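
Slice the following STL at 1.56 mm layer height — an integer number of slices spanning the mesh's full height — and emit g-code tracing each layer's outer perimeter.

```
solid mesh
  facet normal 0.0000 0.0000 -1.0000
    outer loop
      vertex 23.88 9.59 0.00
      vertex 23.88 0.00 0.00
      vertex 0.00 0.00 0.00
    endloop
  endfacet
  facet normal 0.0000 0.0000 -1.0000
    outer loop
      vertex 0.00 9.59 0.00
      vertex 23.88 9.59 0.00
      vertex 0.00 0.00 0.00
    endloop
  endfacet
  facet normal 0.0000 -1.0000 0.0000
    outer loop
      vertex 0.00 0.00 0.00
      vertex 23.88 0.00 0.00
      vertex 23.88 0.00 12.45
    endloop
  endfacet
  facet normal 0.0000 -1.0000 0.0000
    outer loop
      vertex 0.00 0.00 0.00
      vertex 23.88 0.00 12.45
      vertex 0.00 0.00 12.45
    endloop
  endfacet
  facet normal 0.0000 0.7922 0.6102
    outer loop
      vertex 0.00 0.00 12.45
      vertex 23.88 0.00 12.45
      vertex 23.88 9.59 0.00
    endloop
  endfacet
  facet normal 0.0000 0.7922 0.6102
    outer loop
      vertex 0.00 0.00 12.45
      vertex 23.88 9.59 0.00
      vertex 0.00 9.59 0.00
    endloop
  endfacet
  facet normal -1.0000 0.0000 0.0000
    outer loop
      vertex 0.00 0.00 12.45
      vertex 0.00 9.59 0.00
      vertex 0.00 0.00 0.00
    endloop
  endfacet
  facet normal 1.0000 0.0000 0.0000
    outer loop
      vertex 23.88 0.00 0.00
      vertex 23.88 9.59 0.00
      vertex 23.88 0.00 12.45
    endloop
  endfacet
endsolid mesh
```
; perimeter-only toolpath
G21 ; units = mm
G90 ; absolute positioning
G28 ; home
; layer 1
G0 Z1.56
G0 X0.00 Y0.00
G1 X23.88 Y0.00
G1 X23.88 Y8.39
G1 X0.00 Y8.39
G1 X0.00 Y0.00
; layer 2
G0 Z3.11
G0 X0.00 Y0.00
G1 X23.88 Y0.00
G1 X23.88 Y7.19
G1 X0.00 Y7.19
G1 X0.00 Y0.00
; layer 3
G0 Z4.67
G0 X0.00 Y0.00
G1 X23.88 Y0.00
G1 X23.88 Y5.99
G1 X0.00 Y5.99
G1 X0.00 Y0.00
; layer 4
G0 Z6.22
G0 X0.00 Y0.00
G1 X23.88 Y0.00
G1 X23.88 Y4.79
G1 X0.00 Y4.79
G1 X0.00 Y0.00
; layer 5
G0 Z7.78
G0 X0.00 Y0.00
G1 X23.88 Y0.00
G1 X23.88 Y3.60
G1 X0.00 Y3.60
G1 X0.00 Y0.00
; layer 6
G0 Z9.34
G0 X0.00 Y0.00
G1 X23.88 Y0.00
G1 X23.88 Y2.40
G1 X0.00 Y2.40
G1 X0.00 Y0.00
; layer 7
G0 Z10.89
G0 X0.00 Y0.00
G1 X23.88 Y0.00
G1 X23.88 Y1.20
G1 X0.00 Y1.20
G1 X0.00 Y0.00
M2 ; end

The solid is a wedge (ramp): 23.9 × 9.59 mm base, rising to 12.4 mm along the y=0 edge and sloping linearly to z=0 at y=9.59. Slicing at Δz = 1.56 mm — 8 equal slices spanning the solid's height, so layer i sits at z = i·h/8 — gives 7 non-empty perimeters. Each is a 4-segment closed polygon; G0 lifts to the layer z and rapids to the start vertex, then G1 traces the edges. The cross-section shrinks linearly with z (the slice at the apex is degenerate and omitted).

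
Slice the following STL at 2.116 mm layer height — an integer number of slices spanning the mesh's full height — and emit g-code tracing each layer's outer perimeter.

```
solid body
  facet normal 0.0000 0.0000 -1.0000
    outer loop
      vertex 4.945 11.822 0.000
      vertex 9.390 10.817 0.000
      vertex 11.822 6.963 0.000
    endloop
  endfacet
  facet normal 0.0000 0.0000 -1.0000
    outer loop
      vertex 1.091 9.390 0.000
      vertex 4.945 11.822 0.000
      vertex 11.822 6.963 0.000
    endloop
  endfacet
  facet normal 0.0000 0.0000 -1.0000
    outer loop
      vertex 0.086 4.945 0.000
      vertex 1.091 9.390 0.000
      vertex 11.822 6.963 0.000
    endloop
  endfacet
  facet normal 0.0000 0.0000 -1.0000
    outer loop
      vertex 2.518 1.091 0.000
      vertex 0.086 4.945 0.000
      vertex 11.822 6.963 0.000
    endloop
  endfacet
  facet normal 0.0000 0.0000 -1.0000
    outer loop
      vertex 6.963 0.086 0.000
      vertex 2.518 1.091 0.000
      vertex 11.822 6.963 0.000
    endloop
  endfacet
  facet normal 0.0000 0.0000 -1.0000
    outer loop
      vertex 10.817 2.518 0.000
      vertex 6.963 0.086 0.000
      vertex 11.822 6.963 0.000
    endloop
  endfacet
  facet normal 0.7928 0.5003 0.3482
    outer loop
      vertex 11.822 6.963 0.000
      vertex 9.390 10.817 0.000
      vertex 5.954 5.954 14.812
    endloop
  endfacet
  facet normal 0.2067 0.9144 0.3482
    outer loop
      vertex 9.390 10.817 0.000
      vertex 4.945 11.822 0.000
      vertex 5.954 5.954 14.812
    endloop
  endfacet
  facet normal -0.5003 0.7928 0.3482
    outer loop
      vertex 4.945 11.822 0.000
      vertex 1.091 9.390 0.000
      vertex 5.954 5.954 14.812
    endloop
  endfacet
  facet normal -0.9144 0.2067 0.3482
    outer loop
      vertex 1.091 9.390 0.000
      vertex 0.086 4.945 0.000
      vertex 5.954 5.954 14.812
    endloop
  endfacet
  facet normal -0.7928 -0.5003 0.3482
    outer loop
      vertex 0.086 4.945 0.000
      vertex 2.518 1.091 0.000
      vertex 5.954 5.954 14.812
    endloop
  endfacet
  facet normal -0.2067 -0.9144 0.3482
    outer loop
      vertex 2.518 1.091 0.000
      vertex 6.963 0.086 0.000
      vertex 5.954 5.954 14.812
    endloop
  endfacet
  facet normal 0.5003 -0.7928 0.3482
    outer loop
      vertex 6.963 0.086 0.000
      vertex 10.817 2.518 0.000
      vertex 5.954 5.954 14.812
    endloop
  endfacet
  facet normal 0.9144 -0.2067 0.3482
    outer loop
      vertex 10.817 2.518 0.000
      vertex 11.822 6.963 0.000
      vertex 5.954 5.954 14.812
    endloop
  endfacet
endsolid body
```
; perimeter-only toolpath
G21 ; units = mm
G90 ; absolute positioning
G28 ; home
; layer 1
G0 Z2.116
G0 X10.984 Y6.819
G1 X8.899 Y10.122
G1 X5.089 Y10.984
G1 X1.786 Y8.899
G1 X0.924 Y5.089
G1 X3.009 Y1.786
G1 X6.819 Y0.924
G1 X10.122 Y3.009
G1 X10.984 Y6.819
; layer 2
G0 Z4.232
G0 X10.145 Y6.675
G1 X8.408 Y9.428
G1 X5.233 Y10.145
G1 X2.480 Y8.408
G1 X1.763 Y5.233
G1 X3.500 Y2.480
G1 X6.675 Y1.763
G1 X9.428 Y3.500
G1 X10.145 Y6.675
; layer 3
G0 Z6.348
G0 X9.307 Y6.531
G1 X7.917 Y8.733
G1 X5.377 Y9.307
G1 X3.175 Y7.917
G1 X2.601 Y5.377
G1 X3.991 Y3.175
G1 X6.531 Y2.601
G1 X8.733 Y3.991
G1 X9.307 Y6.531
; layer 4
G0 Z8.464
G0 X8.469 Y6.386
G1 X7.427 Y8.038
G1 X5.522 Y8.469
G1 X3.870 Y7.427
G1 X3.439 Y5.522
G1 X4.481 Y3.870
G1 X6.386 Y3.439
G1 X8.038 Y4.481
G1 X8.469 Y6.386
; layer 5
G0 Z10.580
G0 X7.631 Y6.242
G1 X6.936 Y7.343
G1 X5.666 Y7.631
G1 X4.565 Y6.936
G1 X4.277 Y5.666
G1 X4.972 Y4.565
G1 X6.242 Y4.277
G1 X7.343 Y4.972
G1 X7.631 Y6.242
; layer 6
G0 Z12.696
G0 X6.792 Y6.098
G1 X6.445 Y6.649
G1 X5.810 Y6.792
G1 X5.259 Y6.445
G1 X5.116 Y5.810
G1 X5.463 Y5.259
G1 X6.098 Y5.116
G1 X6.649 Y5.463
G1 X6.792 Y6.098
M2 ; end

The solid is a regular 8-sided pyramid, base circumscribed radius ≈ 5.95 mm, apex at z ≈ 14.8 mm. Slicing at Δz = 2.116 mm — 7 equal slices spanning the solid's height, so layer i sits at z = i·h/7 — gives 6 non-empty perimeters. Each is a 8-segment closed polygon; G0 lifts to the layer z and rapids to the start vertex, then G1 traces the edges. The cross-section shrinks linearly with z (the slice at the apex is degenerate and omitted).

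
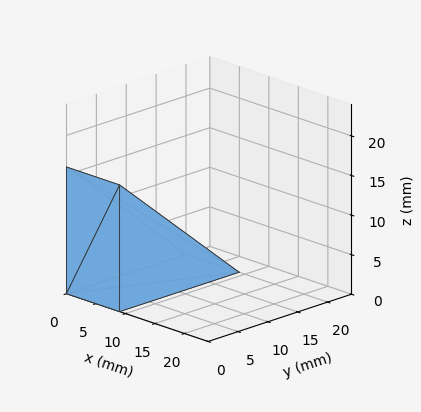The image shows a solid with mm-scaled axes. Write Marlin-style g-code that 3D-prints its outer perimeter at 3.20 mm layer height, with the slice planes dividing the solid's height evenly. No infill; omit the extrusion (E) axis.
Reading the render: the shape is a wedge (ramp): 9 × 20 mm base, rising to 16 mm along the y=0 edge and sloping linearly to z=0 at y=20 (dimensions read to the nearest mm from the axis ticks). For the g-code, the solid's height is divided into equal slices at the stated Δz and each level perimeter traced with G1 moves after a G0 lift.

; perimeter-only toolpath
G21 ; units = mm
G90 ; absolute positioning
G28 ; home
; layer 1
G0 Z3.20
G0 X0.00 Y0.00
G1 X9.00 Y0.00
G1 X9.00 Y16.00
G1 X0.00 Y16.00
G1 X0.00 Y0.00
; layer 2
G0 Z6.40
G0 X0.00 Y0.00
G1 X9.00 Y0.00
G1 X9.00 Y12.00
G1 X0.00 Y12.00
G1 X0.00 Y0.00
; layer 3
G0 Z9.60
G0 X0.00 Y0.00
G1 X9.00 Y0.00
G1 X9.00 Y8.00
G1 X0.00 Y8.00
G1 X0.00 Y0.00
; layer 4
G0 Z12.80
G0 X0.00 Y0.00
G1 X9.00 Y0.00
G1 X9.00 Y4.00
G1 X0.00 Y4.00
G1 X0.00 Y0.00
M2 ; end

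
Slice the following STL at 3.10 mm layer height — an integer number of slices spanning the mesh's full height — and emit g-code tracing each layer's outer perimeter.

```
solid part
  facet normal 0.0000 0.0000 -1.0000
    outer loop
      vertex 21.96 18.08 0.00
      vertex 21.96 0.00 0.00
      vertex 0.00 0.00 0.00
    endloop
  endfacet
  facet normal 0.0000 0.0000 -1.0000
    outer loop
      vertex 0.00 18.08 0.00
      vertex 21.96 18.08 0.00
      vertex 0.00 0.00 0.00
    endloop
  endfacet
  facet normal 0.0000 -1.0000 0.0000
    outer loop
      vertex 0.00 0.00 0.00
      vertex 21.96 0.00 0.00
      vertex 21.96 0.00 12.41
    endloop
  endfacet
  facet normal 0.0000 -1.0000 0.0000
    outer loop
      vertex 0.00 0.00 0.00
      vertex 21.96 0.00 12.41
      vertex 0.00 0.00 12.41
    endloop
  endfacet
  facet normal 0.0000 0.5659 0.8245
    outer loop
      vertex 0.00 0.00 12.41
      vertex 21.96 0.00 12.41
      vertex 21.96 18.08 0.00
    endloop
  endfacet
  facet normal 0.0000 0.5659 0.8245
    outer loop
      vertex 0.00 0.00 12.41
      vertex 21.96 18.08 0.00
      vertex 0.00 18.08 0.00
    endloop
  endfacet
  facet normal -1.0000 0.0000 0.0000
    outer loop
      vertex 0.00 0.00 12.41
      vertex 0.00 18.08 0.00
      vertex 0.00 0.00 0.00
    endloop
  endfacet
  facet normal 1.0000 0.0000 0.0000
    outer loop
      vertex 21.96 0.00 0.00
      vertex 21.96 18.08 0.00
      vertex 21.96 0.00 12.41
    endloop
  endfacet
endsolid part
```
; perimeter-only toolpath
G21 ; units = mm
G90 ; absolute positioning
G28 ; home
; layer 1
G0 Z3.10
G0 X0.00 Y0.00
G1 X21.96 Y0.00
G1 X21.96 Y13.56
G1 X0.00 Y13.56
G1 X0.00 Y0.00
; layer 2
G0 Z6.21
G0 X0.00 Y0.00
G1 X21.96 Y0.00
G1 X21.96 Y9.04
G1 X0.00 Y9.04
G1 X0.00 Y0.00
; layer 3
G0 Z9.31
G0 X0.00 Y0.00
G1 X21.96 Y0.00
G1 X21.96 Y4.52
G1 X0.00 Y4.52
G1 X0.00 Y0.00
M2 ; end

The solid is a wedge (ramp): 22 × 18.1 mm base, rising to 12.4 mm along the y=0 edge and sloping linearly to z=0 at y=18.1. Slicing at Δz = 3.10 mm — 4 equal slices spanning the solid's height, so layer i sits at z = i·h/4 — gives 3 non-empty perimeters. Each is a 4-segment closed polygon; G0 lifts to the layer z and rapids to the start vertex, then G1 traces the edges. The cross-section shrinks linearly with z (the slice at the apex is degenerate and omitted).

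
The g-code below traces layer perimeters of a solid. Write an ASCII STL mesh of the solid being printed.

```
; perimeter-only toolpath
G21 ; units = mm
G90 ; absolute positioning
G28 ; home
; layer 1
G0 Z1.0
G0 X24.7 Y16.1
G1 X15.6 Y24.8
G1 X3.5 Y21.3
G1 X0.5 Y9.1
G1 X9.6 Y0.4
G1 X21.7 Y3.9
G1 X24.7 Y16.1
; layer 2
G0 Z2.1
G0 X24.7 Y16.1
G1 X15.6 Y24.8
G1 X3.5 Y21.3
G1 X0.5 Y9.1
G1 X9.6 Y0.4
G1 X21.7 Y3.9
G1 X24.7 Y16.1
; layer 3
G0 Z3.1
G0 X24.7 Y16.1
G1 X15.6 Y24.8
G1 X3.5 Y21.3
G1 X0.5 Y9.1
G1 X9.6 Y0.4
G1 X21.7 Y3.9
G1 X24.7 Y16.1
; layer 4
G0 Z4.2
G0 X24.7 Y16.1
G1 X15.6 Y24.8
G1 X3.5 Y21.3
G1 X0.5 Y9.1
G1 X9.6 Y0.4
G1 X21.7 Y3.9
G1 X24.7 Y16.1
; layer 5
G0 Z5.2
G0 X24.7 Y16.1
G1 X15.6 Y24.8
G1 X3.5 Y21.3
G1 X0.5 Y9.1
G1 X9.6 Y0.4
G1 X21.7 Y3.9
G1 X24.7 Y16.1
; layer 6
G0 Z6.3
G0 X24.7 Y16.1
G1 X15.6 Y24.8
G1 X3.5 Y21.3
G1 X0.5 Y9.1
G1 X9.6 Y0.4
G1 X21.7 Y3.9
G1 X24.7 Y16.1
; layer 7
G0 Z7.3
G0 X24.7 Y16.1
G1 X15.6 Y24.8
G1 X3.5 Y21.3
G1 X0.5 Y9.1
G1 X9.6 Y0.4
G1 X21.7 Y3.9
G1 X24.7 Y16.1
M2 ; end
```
solid part
  facet normal 0.0000 0.0000 -1.0000
    outer loop
      vertex 3.5 21.3 0.0
      vertex 15.6 24.8 0.0
      vertex 24.7 16.1 0.0
    endloop
  endfacet
  facet normal 0.0000 0.0000 -1.0000
    outer loop
      vertex 0.5 9.1 0.0
      vertex 3.5 21.3 0.0
      vertex 24.7 16.1 0.0
    endloop
  endfacet
  facet normal 0.0000 0.0000 -1.0000
    outer loop
      vertex 9.6 0.4 0.0
      vertex 0.5 9.1 0.0
      vertex 24.7 16.1 0.0
    endloop
  endfacet
  facet normal 0.0000 0.0000 -1.0000
    outer loop
      vertex 21.7 3.9 0.0
      vertex 9.6 0.4 0.0
      vertex 24.7 16.1 0.0
    endloop
  endfacet
  facet normal 0.0000 0.0000 1.0000
    outer loop
      vertex 24.7 16.1 7.3
      vertex 15.6 24.8 7.3
      vertex 3.5 21.3 7.3
    endloop
  endfacet
  facet normal 0.0000 0.0000 1.0000
    outer loop
      vertex 24.7 16.1 7.3
      vertex 3.5 21.3 7.3
      vertex 0.5 9.1 7.3
    endloop
  endfacet
  facet normal 0.0000 0.0000 1.0000
    outer loop
      vertex 24.7 16.1 7.3
      vertex 0.5 9.1 7.3
      vertex 9.6 0.4 7.3
    endloop
  endfacet
  facet normal 0.0000 0.0000 1.0000
    outer loop
      vertex 24.7 16.1 7.3
      vertex 9.6 0.4 7.3
      vertex 21.7 3.9 7.3
    endloop
  endfacet
  facet normal 0.6910 0.7228 0.0000
    outer loop
      vertex 24.7 16.1 0.0
      vertex 15.6 24.8 0.0
      vertex 15.6 24.8 7.3
    endloop
  endfacet
  facet normal 0.6910 0.7228 0.0000
    outer loop
      vertex 24.7 16.1 0.0
      vertex 15.6 24.8 7.3
      vertex 24.7 16.1 7.3
    endloop
  endfacet
  facet normal -0.2779 0.9606 0.0000
    outer loop
      vertex 15.6 24.8 0.0
      vertex 3.5 21.3 0.0
      vertex 3.5 21.3 7.3
    endloop
  endfacet
  facet normal -0.2779 0.9606 0.0000
    outer loop
      vertex 15.6 24.8 0.0
      vertex 3.5 21.3 7.3
      vertex 15.6 24.8 7.3
    endloop
  endfacet
  facet normal -0.9711 0.2388 0.0000
    outer loop
      vertex 3.5 21.3 0.0
      vertex 0.5 9.1 0.0
      vertex 0.5 9.1 7.3
    endloop
  endfacet
  facet normal -0.9711 0.2388 0.0000
    outer loop
      vertex 3.5 21.3 0.0
      vertex 0.5 9.1 7.3
      vertex 3.5 21.3 7.3
    endloop
  endfacet
  facet normal -0.6910 -0.7228 0.0000
    outer loop
      vertex 0.5 9.1 0.0
      vertex 9.6 0.4 0.0
      vertex 9.6 0.4 7.3
    endloop
  endfacet
  facet normal -0.6910 -0.7228 0.0000
    outer loop
      vertex 0.5 9.1 0.0
      vertex 9.6 0.4 7.3
      vertex 0.5 9.1 7.3
    endloop
  endfacet
  facet normal 0.2779 -0.9606 0.0000
    outer loop
      vertex 9.6 0.4 0.0
      vertex 21.7 3.9 0.0
      vertex 21.7 3.9 7.3
    endloop
  endfacet
  facet normal 0.2779 -0.9606 0.0000
    outer loop
      vertex 9.6 0.4 0.0
      vertex 21.7 3.9 7.3
      vertex 9.6 0.4 7.3
    endloop
  endfacet
  facet normal 0.9711 -0.2388 0.0000
    outer loop
      vertex 21.7 3.9 0.0
      vertex 24.7 16.1 0.0
      vertex 24.7 16.1 7.3
    endloop
  endfacet
  facet normal 0.9711 -0.2388 0.0000
    outer loop
      vertex 21.7 3.9 0.0
      vertex 24.7 16.1 7.3
      vertex 21.7 3.9 7.3
    endloop
  endfacet
endsolid part

The G0 Z moves step by Δz≈1.0 mm. Every layer's G1 loop is the same polygon, so the solid is a straight extrusion of it from z=0 to z≈7.3. Closing with flat bottom and top caps and triangulating gives 20 facets — a regular 6-sided prism (a cylinder approximated with 6 flat sides), circumscribed radius ≈ 12.6 mm, height ≈ 7.3 mm.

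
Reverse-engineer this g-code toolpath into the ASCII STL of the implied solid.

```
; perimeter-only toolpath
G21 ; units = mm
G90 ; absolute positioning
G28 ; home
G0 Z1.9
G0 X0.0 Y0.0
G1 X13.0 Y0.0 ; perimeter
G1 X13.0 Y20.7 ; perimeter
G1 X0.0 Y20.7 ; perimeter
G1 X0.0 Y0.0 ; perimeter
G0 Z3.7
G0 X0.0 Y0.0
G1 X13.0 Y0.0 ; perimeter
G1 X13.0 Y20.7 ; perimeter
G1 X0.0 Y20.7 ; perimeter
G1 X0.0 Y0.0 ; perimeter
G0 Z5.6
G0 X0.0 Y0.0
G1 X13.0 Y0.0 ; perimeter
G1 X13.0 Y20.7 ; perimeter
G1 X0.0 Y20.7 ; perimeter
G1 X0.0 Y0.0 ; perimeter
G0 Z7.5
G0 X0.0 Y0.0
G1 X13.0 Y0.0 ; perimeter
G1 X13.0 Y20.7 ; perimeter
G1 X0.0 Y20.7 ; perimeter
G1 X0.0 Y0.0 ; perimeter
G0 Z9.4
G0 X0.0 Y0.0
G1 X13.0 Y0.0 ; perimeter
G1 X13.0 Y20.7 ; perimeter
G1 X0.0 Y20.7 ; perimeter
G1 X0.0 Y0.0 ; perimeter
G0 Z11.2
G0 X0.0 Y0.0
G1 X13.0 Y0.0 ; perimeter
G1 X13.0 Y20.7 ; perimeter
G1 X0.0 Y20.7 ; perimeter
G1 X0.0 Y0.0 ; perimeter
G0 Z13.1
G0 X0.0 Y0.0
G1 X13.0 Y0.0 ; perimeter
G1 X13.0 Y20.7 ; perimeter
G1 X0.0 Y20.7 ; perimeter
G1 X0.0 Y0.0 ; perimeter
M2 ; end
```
solid part
  facet normal 0.0000 0.0000 -1.0000
    outer loop
      vertex 13.0 20.7 0.0
      vertex 13.0 0.0 0.0
      vertex 0.0 0.0 0.0
    endloop
  endfacet
  facet normal 0.0000 0.0000 -1.0000
    outer loop
      vertex 0.0 20.7 0.0
      vertex 13.0 20.7 0.0
      vertex 0.0 0.0 0.0
    endloop
  endfacet
  facet normal 0.0000 0.0000 1.0000
    outer loop
      vertex 0.0 0.0 13.1
      vertex 13.0 0.0 13.1
      vertex 13.0 20.7 13.1
    endloop
  endfacet
  facet normal 0.0000 0.0000 1.0000
    outer loop
      vertex 0.0 0.0 13.1
      vertex 13.0 20.7 13.1
      vertex 0.0 20.7 13.1
    endloop
  endfacet
  facet normal 0.0000 -1.0000 0.0000
    outer loop
      vertex 0.0 0.0 0.0
      vertex 13.0 0.0 0.0
      vertex 13.0 0.0 13.1
    endloop
  endfacet
  facet normal 0.0000 -1.0000 0.0000
    outer loop
      vertex 0.0 0.0 0.0
      vertex 13.0 0.0 13.1
      vertex 0.0 0.0 13.1
    endloop
  endfacet
  facet normal 0.0000 1.0000 0.0000
    outer loop
      vertex 13.0 20.7 13.1
      vertex 13.0 20.7 0.0
      vertex 0.0 20.7 0.0
    endloop
  endfacet
  facet normal 0.0000 1.0000 0.0000
    outer loop
      vertex 0.0 20.7 13.1
      vertex 13.0 20.7 13.1
      vertex 0.0 20.7 0.0
    endloop
  endfacet
  facet normal -1.0000 0.0000 0.0000
    outer loop
      vertex 0.0 20.7 13.1
      vertex 0.0 20.7 0.0
      vertex 0.0 0.0 0.0
    endloop
  endfacet
  facet normal -1.0000 0.0000 0.0000
    outer loop
      vertex 0.0 0.0 13.1
      vertex 0.0 20.7 13.1
      vertex 0.0 0.0 0.0
    endloop
  endfacet
  facet normal 1.0000 0.0000 0.0000
    outer loop
      vertex 13.0 0.0 0.0
      vertex 13.0 20.7 0.0
      vertex 13.0 20.7 13.1
    endloop
  endfacet
  facet normal 1.0000 0.0000 0.0000
    outer loop
      vertex 13.0 0.0 0.0
      vertex 13.0 20.7 13.1
      vertex 13.0 0.0 13.1
    endloop
  endfacet
endsolid part

The G0 Z moves step by Δz≈1.9 mm. Every layer's G1 loop is the same polygon, so the solid is a straight extrusion of it from z=0 to z≈13.1. Closing with flat bottom and top caps and triangulating gives 12 facets — a rectangular box, roughly 13 × 20.7 mm footprint and 13.1 mm tall.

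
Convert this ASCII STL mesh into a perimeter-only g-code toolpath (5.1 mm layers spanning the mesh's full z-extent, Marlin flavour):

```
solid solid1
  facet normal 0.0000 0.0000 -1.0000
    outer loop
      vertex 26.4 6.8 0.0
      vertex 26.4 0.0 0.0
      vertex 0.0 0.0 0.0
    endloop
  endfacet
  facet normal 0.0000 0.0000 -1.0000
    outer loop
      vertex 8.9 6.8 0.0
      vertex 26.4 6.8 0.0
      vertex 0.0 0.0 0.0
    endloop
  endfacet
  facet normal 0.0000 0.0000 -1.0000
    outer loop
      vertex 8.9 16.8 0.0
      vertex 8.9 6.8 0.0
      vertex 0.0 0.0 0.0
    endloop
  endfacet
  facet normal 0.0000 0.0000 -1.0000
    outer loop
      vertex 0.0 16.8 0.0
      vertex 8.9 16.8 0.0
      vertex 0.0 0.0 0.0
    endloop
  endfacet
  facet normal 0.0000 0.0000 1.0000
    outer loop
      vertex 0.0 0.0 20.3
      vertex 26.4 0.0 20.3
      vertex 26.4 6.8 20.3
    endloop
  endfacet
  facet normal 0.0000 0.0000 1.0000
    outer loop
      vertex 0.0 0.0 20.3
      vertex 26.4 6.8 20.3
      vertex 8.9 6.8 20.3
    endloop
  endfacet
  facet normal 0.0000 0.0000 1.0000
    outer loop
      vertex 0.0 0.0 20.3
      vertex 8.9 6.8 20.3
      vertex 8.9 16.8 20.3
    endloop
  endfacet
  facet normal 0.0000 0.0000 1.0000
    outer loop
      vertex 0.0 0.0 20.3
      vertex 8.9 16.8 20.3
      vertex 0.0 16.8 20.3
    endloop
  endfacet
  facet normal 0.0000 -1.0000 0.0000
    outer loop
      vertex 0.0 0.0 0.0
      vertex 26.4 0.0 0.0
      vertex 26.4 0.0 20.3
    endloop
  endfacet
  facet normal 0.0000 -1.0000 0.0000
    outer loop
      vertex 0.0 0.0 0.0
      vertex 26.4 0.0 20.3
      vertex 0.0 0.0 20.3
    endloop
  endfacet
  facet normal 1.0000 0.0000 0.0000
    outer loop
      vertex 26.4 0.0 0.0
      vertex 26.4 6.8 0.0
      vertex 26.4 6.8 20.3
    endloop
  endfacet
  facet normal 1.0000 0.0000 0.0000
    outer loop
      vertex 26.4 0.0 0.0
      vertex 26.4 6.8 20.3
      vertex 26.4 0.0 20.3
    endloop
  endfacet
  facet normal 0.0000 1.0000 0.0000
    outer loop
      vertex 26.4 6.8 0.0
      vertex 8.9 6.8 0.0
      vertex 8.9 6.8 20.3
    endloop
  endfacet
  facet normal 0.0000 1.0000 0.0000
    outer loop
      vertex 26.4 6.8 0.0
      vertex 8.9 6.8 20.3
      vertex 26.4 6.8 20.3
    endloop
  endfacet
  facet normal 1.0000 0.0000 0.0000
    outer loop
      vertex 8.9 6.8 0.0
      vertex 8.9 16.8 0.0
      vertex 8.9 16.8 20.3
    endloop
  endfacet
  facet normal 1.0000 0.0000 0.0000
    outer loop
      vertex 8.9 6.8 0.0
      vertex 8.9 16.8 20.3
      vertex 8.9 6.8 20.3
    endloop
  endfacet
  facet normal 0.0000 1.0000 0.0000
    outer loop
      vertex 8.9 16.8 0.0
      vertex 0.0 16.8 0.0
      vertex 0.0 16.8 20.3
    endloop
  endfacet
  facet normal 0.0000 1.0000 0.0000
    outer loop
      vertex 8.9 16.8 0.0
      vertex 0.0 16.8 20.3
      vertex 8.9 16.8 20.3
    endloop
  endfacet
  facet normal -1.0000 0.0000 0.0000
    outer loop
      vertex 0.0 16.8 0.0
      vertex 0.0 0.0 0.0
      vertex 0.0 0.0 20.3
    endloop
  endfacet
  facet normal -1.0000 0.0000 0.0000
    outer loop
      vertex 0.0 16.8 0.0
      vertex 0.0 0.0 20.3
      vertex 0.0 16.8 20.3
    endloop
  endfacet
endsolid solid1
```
; perimeter-only toolpath
G21 ; units = mm
G90 ; absolute positioning
G28 ; home
; layer 1
G0 Z5.1
G0 X0.0 Y0.0
G1 X26.4 Y0.0
G1 X26.4 Y6.8
G1 X8.9 Y6.8
G1 X8.9 Y16.8
G1 X0.0 Y16.8
G1 X0.0 Y0.0
; layer 2
G0 Z10.2
G0 X0.0 Y0.0
G1 X26.4 Y0.0
G1 X26.4 Y6.8
G1 X8.9 Y6.8
G1 X8.9 Y16.8
G1 X0.0 Y16.8
G1 X0.0 Y0.0
; layer 3
G0 Z15.2
G0 X0.0 Y0.0
G1 X26.4 Y0.0
G1 X26.4 Y6.8
G1 X8.9 Y6.8
G1 X8.9 Y16.8
G1 X0.0 Y16.8
G1 X0.0 Y0.0
; layer 4
G0 Z20.3
G0 X0.0 Y0.0
G1 X26.4 Y0.0
G1 X26.4 Y6.8
G1 X8.9 Y6.8
G1 X8.9 Y16.8
G1 X0.0 Y16.8
G1 X0.0 Y0.0
M2 ; end

The solid is an L-shaped prism: outer 26.4 × 16.8 mm, arm thicknesses ≈ 6.8 mm (horizontal) and 8.9 mm (vertical), extruded 20.3 mm in z. Slicing at Δz = 5.1 mm — 4 equal slices spanning the solid's height, so layer i sits at z = i·h/4 — gives 4 non-empty perimeters. Each is a 6-segment closed polygon; G0 lifts to the layer z and rapids to the start vertex, then G1 traces the edges.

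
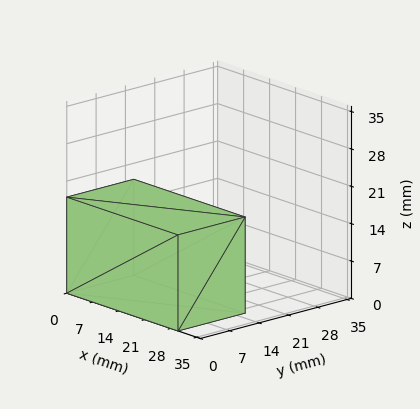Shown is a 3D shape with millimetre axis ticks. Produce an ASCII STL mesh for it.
Reading the render: the shape is a rectangular box, roughly 30 × 16 mm footprint and 18 mm tall (dimensions read to the nearest mm from the axis ticks). For the STL, each face is triangulated and given an outward normal.

solid part
  facet normal 0.0000 0.0000 -1.0000
    outer loop
      vertex 30.00 16.00 0.00
      vertex 30.00 0.00 0.00
      vertex 0.00 0.00 0.00
    endloop
  endfacet
  facet normal 0.0000 0.0000 -1.0000
    outer loop
      vertex 0.00 16.00 0.00
      vertex 30.00 16.00 0.00
      vertex 0.00 0.00 0.00
    endloop
  endfacet
  facet normal 0.0000 0.0000 1.0000
    outer loop
      vertex 0.00 0.00 18.00
      vertex 30.00 0.00 18.00
      vertex 30.00 16.00 18.00
    endloop
  endfacet
  facet normal 0.0000 0.0000 1.0000
    outer loop
      vertex 0.00 0.00 18.00
      vertex 30.00 16.00 18.00
      vertex 0.00 16.00 18.00
    endloop
  endfacet
  facet normal 0.0000 -1.0000 0.0000
    outer loop
      vertex 0.00 0.00 0.00
      vertex 30.00 0.00 0.00
      vertex 30.00 0.00 18.00
    endloop
  endfacet
  facet normal 0.0000 -1.0000 0.0000
    outer loop
      vertex 0.00 0.00 0.00
      vertex 30.00 0.00 18.00
      vertex 0.00 0.00 18.00
    endloop
  endfacet
  facet normal 0.0000 1.0000 0.0000
    outer loop
      vertex 30.00 16.00 18.00
      vertex 30.00 16.00 0.00
      vertex 0.00 16.00 0.00
    endloop
  endfacet
  facet normal 0.0000 1.0000 0.0000
    outer loop
      vertex 0.00 16.00 18.00
      vertex 30.00 16.00 18.00
      vertex 0.00 16.00 0.00
    endloop
  endfacet
  facet normal -1.0000 0.0000 0.0000
    outer loop
      vertex 0.00 16.00 18.00
      vertex 0.00 16.00 0.00
      vertex 0.00 0.00 0.00
    endloop
  endfacet
  facet normal -1.0000 0.0000 0.0000
    outer loop
      vertex 0.00 0.00 18.00
      vertex 0.00 16.00 18.00
      vertex 0.00 0.00 0.00
    endloop
  endfacet
  facet normal 1.0000 0.0000 0.0000
    outer loop
      vertex 30.00 0.00 0.00
      vertex 30.00 16.00 0.00
      vertex 30.00 16.00 18.00
    endloop
  endfacet
  facet normal 1.0000 0.0000 0.0000
    outer loop
      vertex 30.00 0.00 0.00
      vertex 30.00 16.00 18.00
      vertex 30.00 0.00 18.00
    endloop
  endfacet
endsolid part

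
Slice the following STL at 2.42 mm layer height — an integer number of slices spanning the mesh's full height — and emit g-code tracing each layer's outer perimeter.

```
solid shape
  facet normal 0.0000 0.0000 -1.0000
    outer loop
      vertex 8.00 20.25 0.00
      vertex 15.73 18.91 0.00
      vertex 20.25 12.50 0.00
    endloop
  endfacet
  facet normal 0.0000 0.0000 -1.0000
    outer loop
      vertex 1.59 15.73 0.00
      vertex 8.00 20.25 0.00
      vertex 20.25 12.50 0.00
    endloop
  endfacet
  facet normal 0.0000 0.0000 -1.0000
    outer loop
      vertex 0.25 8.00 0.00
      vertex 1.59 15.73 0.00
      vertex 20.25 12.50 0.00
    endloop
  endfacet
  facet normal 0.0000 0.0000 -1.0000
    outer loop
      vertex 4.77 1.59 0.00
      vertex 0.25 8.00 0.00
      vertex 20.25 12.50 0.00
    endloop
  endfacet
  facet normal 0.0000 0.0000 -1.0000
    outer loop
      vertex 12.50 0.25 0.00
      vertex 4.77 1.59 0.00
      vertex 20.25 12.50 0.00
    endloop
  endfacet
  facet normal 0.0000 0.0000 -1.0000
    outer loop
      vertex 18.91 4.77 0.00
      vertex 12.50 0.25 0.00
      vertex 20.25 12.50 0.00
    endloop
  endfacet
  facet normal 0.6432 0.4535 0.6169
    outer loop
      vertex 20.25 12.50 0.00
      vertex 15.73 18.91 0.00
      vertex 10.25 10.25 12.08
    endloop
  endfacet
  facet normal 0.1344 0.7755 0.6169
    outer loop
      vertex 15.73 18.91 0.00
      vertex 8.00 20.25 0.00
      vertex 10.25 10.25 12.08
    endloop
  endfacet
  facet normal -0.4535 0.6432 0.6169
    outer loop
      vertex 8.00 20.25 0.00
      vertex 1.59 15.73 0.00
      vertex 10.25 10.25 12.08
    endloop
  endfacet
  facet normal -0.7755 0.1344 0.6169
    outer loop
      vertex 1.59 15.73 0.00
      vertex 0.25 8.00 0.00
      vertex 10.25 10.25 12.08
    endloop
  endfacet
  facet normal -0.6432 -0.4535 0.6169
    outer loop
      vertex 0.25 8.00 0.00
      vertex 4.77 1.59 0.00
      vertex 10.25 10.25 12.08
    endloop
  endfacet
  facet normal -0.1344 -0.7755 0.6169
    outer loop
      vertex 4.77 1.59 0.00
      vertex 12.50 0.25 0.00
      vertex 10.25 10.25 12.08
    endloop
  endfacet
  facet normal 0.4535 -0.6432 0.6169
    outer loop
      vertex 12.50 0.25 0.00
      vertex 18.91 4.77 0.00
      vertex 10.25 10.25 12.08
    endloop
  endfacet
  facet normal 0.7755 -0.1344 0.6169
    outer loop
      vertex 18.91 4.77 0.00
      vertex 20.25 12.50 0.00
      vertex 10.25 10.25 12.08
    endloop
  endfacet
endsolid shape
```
; perimeter-only toolpath
G21 ; units = mm
G90 ; absolute positioning
G28 ; home
; layer 1
G0 Z2.42
G0 X18.25 Y12.05
G1 X14.63 Y17.18
G1 X8.45 Y18.25
G1 X3.32 Y14.63
G1 X2.25 Y8.45
G1 X5.87 Y3.32
G1 X12.05 Y2.25
G1 X17.18 Y5.87
G1 X18.25 Y12.05
; layer 2
G0 Z4.83
G0 X16.25 Y11.60
G1 X13.54 Y15.45
G1 X8.90 Y16.25
G1 X5.05 Y13.54
G1 X4.25 Y8.90
G1 X6.96 Y5.05
G1 X11.60 Y4.25
G1 X15.45 Y6.96
G1 X16.25 Y11.60
; layer 3
G0 Z7.25
G0 X14.25 Y11.15
G1 X12.44 Y13.71
G1 X9.35 Y14.25
G1 X6.79 Y12.44
G1 X6.25 Y9.35
G1 X8.06 Y6.79
G1 X11.15 Y6.25
G1 X13.71 Y8.06
G1 X14.25 Y11.15
; layer 4
G0 Z9.66
G0 X12.25 Y10.70
G1 X11.35 Y11.98
G1 X9.80 Y12.25
G1 X8.52 Y11.35
G1 X8.25 Y9.80
G1 X9.15 Y8.52
G1 X10.70 Y8.25
G1 X11.98 Y9.15
G1 X12.25 Y10.70
M2 ; end

The solid is a regular 8-sided pyramid, base circumscribed radius ≈ 10.2 mm, apex at z ≈ 12.1 mm. Slicing at Δz = 2.42 mm — 5 equal slices spanning the solid's height, so layer i sits at z = i·h/5 — gives 4 non-empty perimeters. Each is a 8-segment closed polygon; G0 lifts to the layer z and rapids to the start vertex, then G1 traces the edges. The cross-section shrinks linearly with z (the slice at the apex is degenerate and omitted).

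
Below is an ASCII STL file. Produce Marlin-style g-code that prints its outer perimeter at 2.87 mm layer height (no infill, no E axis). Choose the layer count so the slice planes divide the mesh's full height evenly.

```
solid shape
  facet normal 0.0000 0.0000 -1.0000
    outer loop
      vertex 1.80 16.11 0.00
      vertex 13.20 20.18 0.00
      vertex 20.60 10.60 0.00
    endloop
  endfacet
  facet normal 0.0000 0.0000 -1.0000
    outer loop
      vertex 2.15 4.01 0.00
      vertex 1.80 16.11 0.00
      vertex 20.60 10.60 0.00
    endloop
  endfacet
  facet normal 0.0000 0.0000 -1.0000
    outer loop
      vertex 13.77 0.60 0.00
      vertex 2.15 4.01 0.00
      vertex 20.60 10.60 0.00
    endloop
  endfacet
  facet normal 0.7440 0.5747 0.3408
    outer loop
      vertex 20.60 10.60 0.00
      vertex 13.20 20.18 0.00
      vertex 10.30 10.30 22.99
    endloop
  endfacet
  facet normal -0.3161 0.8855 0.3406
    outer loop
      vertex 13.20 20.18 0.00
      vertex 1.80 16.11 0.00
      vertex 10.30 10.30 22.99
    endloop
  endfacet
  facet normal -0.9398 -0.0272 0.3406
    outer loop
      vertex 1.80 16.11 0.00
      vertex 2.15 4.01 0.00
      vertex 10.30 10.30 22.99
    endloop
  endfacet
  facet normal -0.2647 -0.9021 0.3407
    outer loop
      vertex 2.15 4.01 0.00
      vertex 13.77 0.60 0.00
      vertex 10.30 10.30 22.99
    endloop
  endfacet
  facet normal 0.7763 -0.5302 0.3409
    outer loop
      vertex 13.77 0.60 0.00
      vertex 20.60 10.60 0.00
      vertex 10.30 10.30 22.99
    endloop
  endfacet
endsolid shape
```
; perimeter-only toolpath
G21 ; units = mm
G90 ; absolute positioning
G28 ; home
; layer 1
G0 Z2.87
G0 X19.31 Y10.56
G1 X12.84 Y18.95
G1 X2.86 Y15.38
G1 X3.17 Y4.80
G1 X13.34 Y1.81
G1 X19.31 Y10.56
; layer 2
G0 Z5.75
G0 X18.03 Y10.52
G1 X12.47 Y17.71
G1 X3.93 Y14.66
G1 X4.19 Y5.58
G1 X12.90 Y3.03
G1 X18.03 Y10.52
; layer 3
G0 Z8.62
G0 X16.74 Y10.49
G1 X12.11 Y16.48
G1 X4.99 Y13.93
G1 X5.21 Y6.37
G1 X12.47 Y4.24
G1 X16.74 Y10.49
; layer 4
G0 Z11.49
G0 X15.45 Y10.45
G1 X11.75 Y15.24
G1 X6.05 Y13.21
G1 X6.23 Y7.16
G1 X12.04 Y5.45
G1 X15.45 Y10.45
; layer 5
G0 Z14.37
G0 X14.16 Y10.41
G1 X11.39 Y14.00
G1 X7.11 Y12.48
G1 X7.24 Y7.94
G1 X11.60 Y6.66
G1 X14.16 Y10.41
; layer 6
G0 Z17.24
G0 X12.88 Y10.38
G1 X11.03 Y12.77
G1 X8.18 Y11.75
G1 X8.26 Y8.73
G1 X11.17 Y7.88
G1 X12.88 Y10.38
; layer 7
G0 Z20.12
G0 X11.59 Y10.34
G1 X10.66 Y11.54
G1 X9.24 Y11.03
G1 X9.28 Y9.51
G1 X10.73 Y9.09
G1 X11.59 Y10.34
M2 ; end

The solid is a regular 5-sided pyramid, base circumscribed radius ≈ 10.3 mm, apex at z ≈ 23 mm. Slicing at Δz = 2.87 mm — 8 equal slices spanning the solid's height, so layer i sits at z = i·h/8 — gives 7 non-empty perimeters. Each is a 5-segment closed polygon; G0 lifts to the layer z and rapids to the start vertex, then G1 traces the edges. The cross-section shrinks linearly with z (the slice at the apex is degenerate and omitted).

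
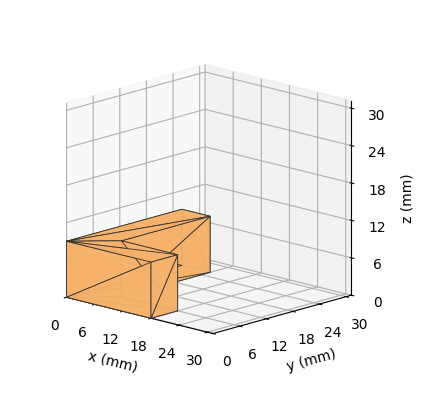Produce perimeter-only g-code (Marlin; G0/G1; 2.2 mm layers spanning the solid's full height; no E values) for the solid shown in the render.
Reading the render: the shape is an L-shaped prism: outer 18 × 26 mm, arm thicknesses ≈ 6 mm (horizontal) and 6 mm (vertical), extruded 9 mm in z (dimensions read to the nearest mm from the axis ticks). For the g-code, the solid's height is divided into equal slices at the stated Δz and each level perimeter traced with G1 moves after a G0 lift.

; perimeter-only toolpath
G21 ; units = mm
G90 ; absolute positioning
G28 ; home
; layer 1
G0 Z2.2
G0 X0.0 Y0.0
G1 X18.0 Y0.0
G1 X18.0 Y6.0
G1 X6.0 Y6.0
G1 X6.0 Y26.0
G1 X0.0 Y26.0
G1 X0.0 Y0.0
; layer 2
G0 Z4.5
G0 X0.0 Y0.0
G1 X18.0 Y0.0
G1 X18.0 Y6.0
G1 X6.0 Y6.0
G1 X6.0 Y26.0
G1 X0.0 Y26.0
G1 X0.0 Y0.0
; layer 3
G0 Z6.8
G0 X0.0 Y0.0
G1 X18.0 Y0.0
G1 X18.0 Y6.0
G1 X6.0 Y6.0
G1 X6.0 Y26.0
G1 X0.0 Y26.0
G1 X0.0 Y0.0
; layer 4
G0 Z9.0
G0 X0.0 Y0.0
G1 X18.0 Y0.0
G1 X18.0 Y6.0
G1 X6.0 Y6.0
G1 X6.0 Y26.0
G1 X0.0 Y26.0
G1 X0.0 Y0.0
M2 ; end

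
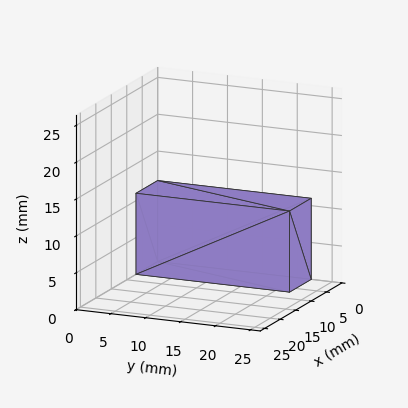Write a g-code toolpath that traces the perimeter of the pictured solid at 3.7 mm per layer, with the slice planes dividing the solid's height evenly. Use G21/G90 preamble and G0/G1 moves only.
Reading the render: the shape is a rectangular box, roughly 7 × 22 mm footprint and 11 mm tall (dimensions read to the nearest mm from the axis ticks). For the g-code, the solid's height is divided into equal slices at the stated Δz and each level perimeter traced with G1 moves after a G0 lift.

; perimeter-only toolpath
G21 ; units = mm
G90 ; absolute positioning
G28 ; home
; layer 1
G0 Z3.7
G0 X0.0 Y0.0
G1 X7.0 Y0.0
G1 X7.0 Y22.0
G1 X0.0 Y22.0
G1 X0.0 Y0.0
; layer 2
G0 Z7.3
G0 X0.0 Y0.0
G1 X7.0 Y0.0
G1 X7.0 Y22.0
G1 X0.0 Y22.0
G1 X0.0 Y0.0
; layer 3
G0 Z11.0
G0 X0.0 Y0.0
G1 X7.0 Y0.0
G1 X7.0 Y22.0
G1 X0.0 Y22.0
G1 X0.0 Y0.0
M2 ; end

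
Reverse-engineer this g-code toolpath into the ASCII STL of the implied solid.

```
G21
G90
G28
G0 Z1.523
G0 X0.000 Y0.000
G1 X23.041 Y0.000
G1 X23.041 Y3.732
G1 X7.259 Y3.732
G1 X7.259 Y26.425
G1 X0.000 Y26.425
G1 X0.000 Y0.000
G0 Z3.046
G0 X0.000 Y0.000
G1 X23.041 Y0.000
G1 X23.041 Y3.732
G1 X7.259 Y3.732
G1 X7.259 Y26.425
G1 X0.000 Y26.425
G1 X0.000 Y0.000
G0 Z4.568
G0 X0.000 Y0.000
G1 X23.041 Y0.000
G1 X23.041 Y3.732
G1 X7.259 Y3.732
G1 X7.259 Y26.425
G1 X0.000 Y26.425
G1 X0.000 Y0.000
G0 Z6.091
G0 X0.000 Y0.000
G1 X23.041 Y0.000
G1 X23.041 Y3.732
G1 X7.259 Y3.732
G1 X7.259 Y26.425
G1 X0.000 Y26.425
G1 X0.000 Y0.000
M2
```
solid part
  facet normal 0.0000 0.0000 -1.0000
    outer loop
      vertex 23.041 3.732 0.000
      vertex 23.041 0.000 0.000
      vertex 0.000 0.000 0.000
    endloop
  endfacet
  facet normal 0.0000 0.0000 -1.0000
    outer loop
      vertex 7.259 3.732 0.000
      vertex 23.041 3.732 0.000
      vertex 0.000 0.000 0.000
    endloop
  endfacet
  facet normal 0.0000 0.0000 -1.0000
    outer loop
      vertex 7.259 26.425 0.000
      vertex 7.259 3.732 0.000
      vertex 0.000 0.000 0.000
    endloop
  endfacet
  facet normal 0.0000 0.0000 -1.0000
    outer loop
      vertex 0.000 26.425 0.000
      vertex 7.259 26.425 0.000
      vertex 0.000 0.000 0.000
    endloop
  endfacet
  facet normal 0.0000 0.0000 1.0000
    outer loop
      vertex 0.000 0.000 6.091
      vertex 23.041 0.000 6.091
      vertex 23.041 3.732 6.091
    endloop
  endfacet
  facet normal 0.0000 0.0000 1.0000
    outer loop
      vertex 0.000 0.000 6.091
      vertex 23.041 3.732 6.091
      vertex 7.259 3.732 6.091
    endloop
  endfacet
  facet normal 0.0000 0.0000 1.0000
    outer loop
      vertex 0.000 0.000 6.091
      vertex 7.259 3.732 6.091
      vertex 7.259 26.425 6.091
    endloop
  endfacet
  facet normal 0.0000 0.0000 1.0000
    outer loop
      vertex 0.000 0.000 6.091
      vertex 7.259 26.425 6.091
      vertex 0.000 26.425 6.091
    endloop
  endfacet
  facet normal 0.0000 -1.0000 0.0000
    outer loop
      vertex 0.000 0.000 0.000
      vertex 23.041 0.000 0.000
      vertex 23.041 0.000 6.091
    endloop
  endfacet
  facet normal 0.0000 -1.0000 0.0000
    outer loop
      vertex 0.000 0.000 0.000
      vertex 23.041 0.000 6.091
      vertex 0.000 0.000 6.091
    endloop
  endfacet
  facet normal 1.0000 0.0000 0.0000
    outer loop
      vertex 23.041 0.000 0.000
      vertex 23.041 3.732 0.000
      vertex 23.041 3.732 6.091
    endloop
  endfacet
  facet normal 1.0000 0.0000 0.0000
    outer loop
      vertex 23.041 0.000 0.000
      vertex 23.041 3.732 6.091
      vertex 23.041 0.000 6.091
    endloop
  endfacet
  facet normal 0.0000 1.0000 0.0000
    outer loop
      vertex 23.041 3.732 0.000
      vertex 7.259 3.732 0.000
      vertex 7.259 3.732 6.091
    endloop
  endfacet
  facet normal 0.0000 1.0000 0.0000
    outer loop
      vertex 23.041 3.732 0.000
      vertex 7.259 3.732 6.091
      vertex 23.041 3.732 6.091
    endloop
  endfacet
  facet normal 1.0000 0.0000 0.0000
    outer loop
      vertex 7.259 3.732 0.000
      vertex 7.259 26.425 0.000
      vertex 7.259 26.425 6.091
    endloop
  endfacet
  facet normal 1.0000 0.0000 0.0000
    outer loop
      vertex 7.259 3.732 0.000
      vertex 7.259 26.425 6.091
      vertex 7.259 3.732 6.091
    endloop
  endfacet
  facet normal 0.0000 1.0000 0.0000
    outer loop
      vertex 7.259 26.425 0.000
      vertex 0.000 26.425 0.000
      vertex 0.000 26.425 6.091
    endloop
  endfacet
  facet normal 0.0000 1.0000 0.0000
    outer loop
      vertex 7.259 26.425 0.000
      vertex 0.000 26.425 6.091
      vertex 7.259 26.425 6.091
    endloop
  endfacet
  facet normal -1.0000 0.0000 0.0000
    outer loop
      vertex 0.000 26.425 0.000
      vertex 0.000 0.000 0.000
      vertex 0.000 0.000 6.091
    endloop
  endfacet
  facet normal -1.0000 0.0000 0.0000
    outer loop
      vertex 0.000 26.425 0.000
      vertex 0.000 0.000 6.091
      vertex 0.000 26.425 6.091
    endloop
  endfacet
endsolid part

The G0 Z moves step by Δz≈1.523 mm. Every layer's G1 loop is the same polygon, so the solid is a straight extrusion of it from z=0 to z≈6.09. Closing with flat bottom and top caps and triangulating gives 20 facets — an L-shaped prism: outer 23 × 26.4 mm, arm thicknesses ≈ 3.73 mm (horizontal) and 7.26 mm (vertical), extruded 6.09 mm in z.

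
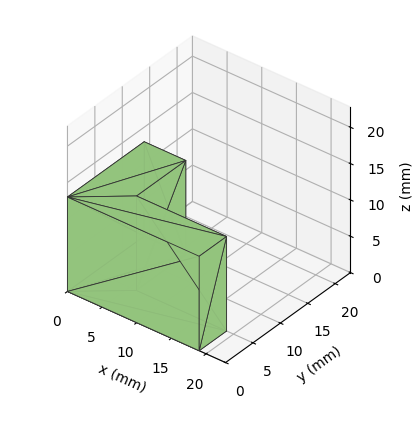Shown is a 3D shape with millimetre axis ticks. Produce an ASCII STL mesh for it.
Reading the render: the shape is an L-shaped prism: outer 19 × 14 mm, arm thicknesses ≈ 5 mm (horizontal) and 6 mm (vertical), extruded 13 mm in z (dimensions read to the nearest mm from the axis ticks). For the STL, each face is triangulated and given an outward normal.

solid part
  facet normal 0.0000 0.0000 -1.0000
    outer loop
      vertex 19.0 5.0 0.0
      vertex 19.0 0.0 0.0
      vertex 0.0 0.0 0.0
    endloop
  endfacet
  facet normal 0.0000 0.0000 -1.0000
    outer loop
      vertex 6.0 5.0 0.0
      vertex 19.0 5.0 0.0
      vertex 0.0 0.0 0.0
    endloop
  endfacet
  facet normal 0.0000 0.0000 -1.0000
    outer loop
      vertex 6.0 14.0 0.0
      vertex 6.0 5.0 0.0
      vertex 0.0 0.0 0.0
    endloop
  endfacet
  facet normal 0.0000 0.0000 -1.0000
    outer loop
      vertex 0.0 14.0 0.0
      vertex 6.0 14.0 0.0
      vertex 0.0 0.0 0.0
    endloop
  endfacet
  facet normal 0.0000 0.0000 1.0000
    outer loop
      vertex 0.0 0.0 13.0
      vertex 19.0 0.0 13.0
      vertex 19.0 5.0 13.0
    endloop
  endfacet
  facet normal 0.0000 0.0000 1.0000
    outer loop
      vertex 0.0 0.0 13.0
      vertex 19.0 5.0 13.0
      vertex 6.0 5.0 13.0
    endloop
  endfacet
  facet normal 0.0000 0.0000 1.0000
    outer loop
      vertex 0.0 0.0 13.0
      vertex 6.0 5.0 13.0
      vertex 6.0 14.0 13.0
    endloop
  endfacet
  facet normal 0.0000 0.0000 1.0000
    outer loop
      vertex 0.0 0.0 13.0
      vertex 6.0 14.0 13.0
      vertex 0.0 14.0 13.0
    endloop
  endfacet
  facet normal 0.0000 -1.0000 0.0000
    outer loop
      vertex 0.0 0.0 0.0
      vertex 19.0 0.0 0.0
      vertex 19.0 0.0 13.0
    endloop
  endfacet
  facet normal 0.0000 -1.0000 0.0000
    outer loop
      vertex 0.0 0.0 0.0
      vertex 19.0 0.0 13.0
      vertex 0.0 0.0 13.0
    endloop
  endfacet
  facet normal 1.0000 0.0000 0.0000
    outer loop
      vertex 19.0 0.0 0.0
      vertex 19.0 5.0 0.0
      vertex 19.0 5.0 13.0
    endloop
  endfacet
  facet normal 1.0000 0.0000 0.0000
    outer loop
      vertex 19.0 0.0 0.0
      vertex 19.0 5.0 13.0
      vertex 19.0 0.0 13.0
    endloop
  endfacet
  facet normal 0.0000 1.0000 0.0000
    outer loop
      vertex 19.0 5.0 0.0
      vertex 6.0 5.0 0.0
      vertex 6.0 5.0 13.0
    endloop
  endfacet
  facet normal 0.0000 1.0000 0.0000
    outer loop
      vertex 19.0 5.0 0.0
      vertex 6.0 5.0 13.0
      vertex 19.0 5.0 13.0
    endloop
  endfacet
  facet normal 1.0000 0.0000 0.0000
    outer loop
      vertex 6.0 5.0 0.0
      vertex 6.0 14.0 0.0
      vertex 6.0 14.0 13.0
    endloop
  endfacet
  facet normal 1.0000 0.0000 0.0000
    outer loop
      vertex 6.0 5.0 0.0
      vertex 6.0 14.0 13.0
      vertex 6.0 5.0 13.0
    endloop
  endfacet
  facet normal 0.0000 1.0000 0.0000
    outer loop
      vertex 6.0 14.0 0.0
      vertex 0.0 14.0 0.0
      vertex 0.0 14.0 13.0
    endloop
  endfacet
  facet normal 0.0000 1.0000 0.0000
    outer loop
      vertex 6.0 14.0 0.0
      vertex 0.0 14.0 13.0
      vertex 6.0 14.0 13.0
    endloop
  endfacet
  facet normal -1.0000 0.0000 0.0000
    outer loop
      vertex 0.0 14.0 0.0
      vertex 0.0 0.0 0.0
      vertex 0.0 0.0 13.0
    endloop
  endfacet
  facet normal -1.0000 0.0000 0.0000
    outer loop
      vertex 0.0 14.0 0.0
      vertex 0.0 0.0 13.0
      vertex 0.0 14.0 13.0
    endloop
  endfacet
endsolid part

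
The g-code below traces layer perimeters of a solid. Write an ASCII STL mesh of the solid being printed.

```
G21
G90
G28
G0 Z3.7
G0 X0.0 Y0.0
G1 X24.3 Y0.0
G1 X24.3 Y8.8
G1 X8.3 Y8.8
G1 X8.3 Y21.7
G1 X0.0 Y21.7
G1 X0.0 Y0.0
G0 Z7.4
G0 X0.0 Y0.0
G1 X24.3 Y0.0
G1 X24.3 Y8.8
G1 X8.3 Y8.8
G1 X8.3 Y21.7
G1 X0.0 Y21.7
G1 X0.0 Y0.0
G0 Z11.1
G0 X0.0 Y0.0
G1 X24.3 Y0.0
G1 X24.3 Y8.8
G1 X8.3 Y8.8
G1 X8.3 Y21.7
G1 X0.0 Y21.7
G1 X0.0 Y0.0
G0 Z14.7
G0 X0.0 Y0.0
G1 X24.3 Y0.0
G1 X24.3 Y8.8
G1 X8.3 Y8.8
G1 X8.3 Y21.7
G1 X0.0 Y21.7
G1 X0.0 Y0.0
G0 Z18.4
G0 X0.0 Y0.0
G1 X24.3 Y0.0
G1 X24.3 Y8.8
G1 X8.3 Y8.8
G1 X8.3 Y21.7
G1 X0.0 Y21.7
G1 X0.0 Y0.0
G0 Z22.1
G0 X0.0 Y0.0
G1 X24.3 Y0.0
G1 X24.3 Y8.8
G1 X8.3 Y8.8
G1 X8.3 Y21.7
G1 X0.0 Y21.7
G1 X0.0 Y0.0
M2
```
solid part
  facet normal 0.0000 0.0000 -1.0000
    outer loop
      vertex 24.3 8.8 0.0
      vertex 24.3 0.0 0.0
      vertex 0.0 0.0 0.0
    endloop
  endfacet
  facet normal 0.0000 0.0000 -1.0000
    outer loop
      vertex 8.3 8.8 0.0
      vertex 24.3 8.8 0.0
      vertex 0.0 0.0 0.0
    endloop
  endfacet
  facet normal 0.0000 0.0000 -1.0000
    outer loop
      vertex 8.3 21.7 0.0
      vertex 8.3 8.8 0.0
      vertex 0.0 0.0 0.0
    endloop
  endfacet
  facet normal 0.0000 0.0000 -1.0000
    outer loop
      vertex 0.0 21.7 0.0
      vertex 8.3 21.7 0.0
      vertex 0.0 0.0 0.0
    endloop
  endfacet
  facet normal 0.0000 0.0000 1.0000
    outer loop
      vertex 0.0 0.0 22.1
      vertex 24.3 0.0 22.1
      vertex 24.3 8.8 22.1
    endloop
  endfacet
  facet normal 0.0000 0.0000 1.0000
    outer loop
      vertex 0.0 0.0 22.1
      vertex 24.3 8.8 22.1
      vertex 8.3 8.8 22.1
    endloop
  endfacet
  facet normal 0.0000 0.0000 1.0000
    outer loop
      vertex 0.0 0.0 22.1
      vertex 8.3 8.8 22.1
      vertex 8.3 21.7 22.1
    endloop
  endfacet
  facet normal 0.0000 0.0000 1.0000
    outer loop
      vertex 0.0 0.0 22.1
      vertex 8.3 21.7 22.1
      vertex 0.0 21.7 22.1
    endloop
  endfacet
  facet normal 0.0000 -1.0000 0.0000
    outer loop
      vertex 0.0 0.0 0.0
      vertex 24.3 0.0 0.0
      vertex 24.3 0.0 22.1
    endloop
  endfacet
  facet normal 0.0000 -1.0000 0.0000
    outer loop
      vertex 0.0 0.0 0.0
      vertex 24.3 0.0 22.1
      vertex 0.0 0.0 22.1
    endloop
  endfacet
  facet normal 1.0000 0.0000 0.0000
    outer loop
      vertex 24.3 0.0 0.0
      vertex 24.3 8.8 0.0
      vertex 24.3 8.8 22.1
    endloop
  endfacet
  facet normal 1.0000 0.0000 0.0000
    outer loop
      vertex 24.3 0.0 0.0
      vertex 24.3 8.8 22.1
      vertex 24.3 0.0 22.1
    endloop
  endfacet
  facet normal 0.0000 1.0000 0.0000
    outer loop
      vertex 24.3 8.8 0.0
      vertex 8.3 8.8 0.0
      vertex 8.3 8.8 22.1
    endloop
  endfacet
  facet normal 0.0000 1.0000 0.0000
    outer loop
      vertex 24.3 8.8 0.0
      vertex 8.3 8.8 22.1
      vertex 24.3 8.8 22.1
    endloop
  endfacet
  facet normal 1.0000 0.0000 0.0000
    outer loop
      vertex 8.3 8.8 0.0
      vertex 8.3 21.7 0.0
      vertex 8.3 21.7 22.1
    endloop
  endfacet
  facet normal 1.0000 0.0000 0.0000
    outer loop
      vertex 8.3 8.8 0.0
      vertex 8.3 21.7 22.1
      vertex 8.3 8.8 22.1
    endloop
  endfacet
  facet normal 0.0000 1.0000 0.0000
    outer loop
      vertex 8.3 21.7 0.0
      vertex 0.0 21.7 0.0
      vertex 0.0 21.7 22.1
    endloop
  endfacet
  facet normal 0.0000 1.0000 0.0000
    outer loop
      vertex 8.3 21.7 0.0
      vertex 0.0 21.7 22.1
      vertex 8.3 21.7 22.1
    endloop
  endfacet
  facet normal -1.0000 0.0000 0.0000
    outer loop
      vertex 0.0 21.7 0.0
      vertex 0.0 0.0 0.0
      vertex 0.0 0.0 22.1
    endloop
  endfacet
  facet normal -1.0000 0.0000 0.0000
    outer loop
      vertex 0.0 21.7 0.0
      vertex 0.0 0.0 22.1
      vertex 0.0 21.7 22.1
    endloop
  endfacet
endsolid part

The G0 Z moves step by Δz≈3.7 mm. Every layer's G1 loop is the same polygon, so the solid is a straight extrusion of it from z=0 to z≈22.1. Closing with flat bottom and top caps and triangulating gives 20 facets — an L-shaped prism: outer 24.3 × 21.7 mm, arm thicknesses ≈ 8.8 mm (horizontal) and 8.3 mm (vertical), extruded 22.1 mm in z.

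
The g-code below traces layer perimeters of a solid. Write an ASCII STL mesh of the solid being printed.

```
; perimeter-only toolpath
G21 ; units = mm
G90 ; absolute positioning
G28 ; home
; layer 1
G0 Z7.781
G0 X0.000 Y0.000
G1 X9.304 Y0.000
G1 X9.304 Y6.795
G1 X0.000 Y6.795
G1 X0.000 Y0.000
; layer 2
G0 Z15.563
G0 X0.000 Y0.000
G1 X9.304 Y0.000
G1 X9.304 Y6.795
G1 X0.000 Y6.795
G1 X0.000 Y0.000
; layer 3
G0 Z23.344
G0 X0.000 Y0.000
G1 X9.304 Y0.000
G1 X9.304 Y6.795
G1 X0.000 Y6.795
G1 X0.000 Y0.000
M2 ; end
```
solid part
  facet normal 0.0000 0.0000 -1.0000
    outer loop
      vertex 9.304 6.795 0.000
      vertex 9.304 0.000 0.000
      vertex 0.000 0.000 0.000
    endloop
  endfacet
  facet normal 0.0000 0.0000 -1.0000
    outer loop
      vertex 0.000 6.795 0.000
      vertex 9.304 6.795 0.000
      vertex 0.000 0.000 0.000
    endloop
  endfacet
  facet normal 0.0000 0.0000 1.0000
    outer loop
      vertex 0.000 0.000 23.344
      vertex 9.304 0.000 23.344
      vertex 9.304 6.795 23.344
    endloop
  endfacet
  facet normal 0.0000 0.0000 1.0000
    outer loop
      vertex 0.000 0.000 23.344
      vertex 9.304 6.795 23.344
      vertex 0.000 6.795 23.344
    endloop
  endfacet
  facet normal 0.0000 -1.0000 0.0000
    outer loop
      vertex 0.000 0.000 0.000
      vertex 9.304 0.000 0.000
      vertex 9.304 0.000 23.344
    endloop
  endfacet
  facet normal 0.0000 -1.0000 0.0000
    outer loop
      vertex 0.000 0.000 0.000
      vertex 9.304 0.000 23.344
      vertex 0.000 0.000 23.344
    endloop
  endfacet
  facet normal 0.0000 1.0000 0.0000
    outer loop
      vertex 9.304 6.795 23.344
      vertex 9.304 6.795 0.000
      vertex 0.000 6.795 0.000
    endloop
  endfacet
  facet normal 0.0000 1.0000 0.0000
    outer loop
      vertex 0.000 6.795 23.344
      vertex 9.304 6.795 23.344
      vertex 0.000 6.795 0.000
    endloop
  endfacet
  facet normal -1.0000 0.0000 0.0000
    outer loop
      vertex 0.000 6.795 23.344
      vertex 0.000 6.795 0.000
      vertex 0.000 0.000 0.000
    endloop
  endfacet
  facet normal -1.0000 0.0000 0.0000
    outer loop
      vertex 0.000 0.000 23.344
      vertex 0.000 6.795 23.344
      vertex 0.000 0.000 0.000
    endloop
  endfacet
  facet normal 1.0000 0.0000 0.0000
    outer loop
      vertex 9.304 0.000 0.000
      vertex 9.304 6.795 0.000
      vertex 9.304 6.795 23.344
    endloop
  endfacet
  facet normal 1.0000 0.0000 0.0000
    outer loop
      vertex 9.304 0.000 0.000
      vertex 9.304 6.795 23.344
      vertex 9.304 0.000 23.344
    endloop
  endfacet
endsolid part

The G0 Z moves step by Δz≈7.781 mm. Every layer's G1 loop is the same polygon, so the solid is a straight extrusion of it from z=0 to z≈23.3. Closing with flat bottom and top caps and triangulating gives 12 facets — a rectangular box, roughly 9.3 × 6.79 mm footprint and 23.3 mm tall.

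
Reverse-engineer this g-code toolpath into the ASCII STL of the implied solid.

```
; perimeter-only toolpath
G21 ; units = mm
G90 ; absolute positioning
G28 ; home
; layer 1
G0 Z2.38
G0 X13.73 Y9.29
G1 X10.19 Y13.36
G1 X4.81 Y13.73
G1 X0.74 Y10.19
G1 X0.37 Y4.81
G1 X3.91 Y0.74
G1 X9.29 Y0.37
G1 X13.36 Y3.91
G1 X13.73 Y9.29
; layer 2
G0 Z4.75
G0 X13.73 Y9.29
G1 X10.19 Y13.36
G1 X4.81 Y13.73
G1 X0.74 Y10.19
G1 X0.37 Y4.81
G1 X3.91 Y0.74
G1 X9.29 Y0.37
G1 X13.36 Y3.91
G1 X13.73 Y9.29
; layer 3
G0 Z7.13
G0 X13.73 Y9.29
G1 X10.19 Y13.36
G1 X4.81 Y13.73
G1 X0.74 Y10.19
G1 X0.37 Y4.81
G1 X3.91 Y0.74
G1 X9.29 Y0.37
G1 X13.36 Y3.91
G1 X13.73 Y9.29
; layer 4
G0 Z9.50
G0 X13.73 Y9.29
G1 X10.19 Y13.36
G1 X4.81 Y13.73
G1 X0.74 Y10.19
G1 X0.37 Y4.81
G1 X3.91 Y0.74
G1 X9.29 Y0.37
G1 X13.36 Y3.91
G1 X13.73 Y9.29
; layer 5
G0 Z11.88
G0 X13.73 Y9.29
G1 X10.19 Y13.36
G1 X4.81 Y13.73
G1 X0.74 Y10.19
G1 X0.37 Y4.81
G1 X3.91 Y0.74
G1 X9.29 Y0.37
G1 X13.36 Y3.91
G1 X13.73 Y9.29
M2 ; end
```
solid part
  facet normal 0.0000 0.0000 -1.0000
    outer loop
      vertex 4.81 13.73 0.00
      vertex 10.19 13.36 0.00
      vertex 13.73 9.29 0.00
    endloop
  endfacet
  facet normal 0.0000 0.0000 -1.0000
    outer loop
      vertex 0.74 10.19 0.00
      vertex 4.81 13.73 0.00
      vertex 13.73 9.29 0.00
    endloop
  endfacet
  facet normal 0.0000 0.0000 -1.0000
    outer loop
      vertex 0.37 4.81 0.00
      vertex 0.74 10.19 0.00
      vertex 13.73 9.29 0.00
    endloop
  endfacet
  facet normal 0.0000 0.0000 -1.0000
    outer loop
      vertex 3.91 0.74 0.00
      vertex 0.37 4.81 0.00
      vertex 13.73 9.29 0.00
    endloop
  endfacet
  facet normal 0.0000 0.0000 -1.0000
    outer loop
      vertex 9.29 0.37 0.00
      vertex 3.91 0.74 0.00
      vertex 13.73 9.29 0.00
    endloop
  endfacet
  facet normal 0.0000 0.0000 -1.0000
    outer loop
      vertex 13.36 3.91 0.00
      vertex 9.29 0.37 0.00
      vertex 13.73 9.29 0.00
    endloop
  endfacet
  facet normal 0.0000 0.0000 1.0000
    outer loop
      vertex 13.73 9.29 11.88
      vertex 10.19 13.36 11.88
      vertex 4.81 13.73 11.88
    endloop
  endfacet
  facet normal 0.0000 0.0000 1.0000
    outer loop
      vertex 13.73 9.29 11.88
      vertex 4.81 13.73 11.88
      vertex 0.74 10.19 11.88
    endloop
  endfacet
  facet normal 0.0000 0.0000 1.0000
    outer loop
      vertex 13.73 9.29 11.88
      vertex 0.74 10.19 11.88
      vertex 0.37 4.81 11.88
    endloop
  endfacet
  facet normal 0.0000 0.0000 1.0000
    outer loop
      vertex 13.73 9.29 11.88
      vertex 0.37 4.81 11.88
      vertex 3.91 0.74 11.88
    endloop
  endfacet
  facet normal 0.0000 0.0000 1.0000
    outer loop
      vertex 13.73 9.29 11.88
      vertex 3.91 0.74 11.88
      vertex 9.29 0.37 11.88
    endloop
  endfacet
  facet normal 0.0000 0.0000 1.0000
    outer loop
      vertex 13.73 9.29 11.88
      vertex 9.29 0.37 11.88
      vertex 13.36 3.91 11.88
    endloop
  endfacet
  facet normal 0.7545 0.6563 0.0000
    outer loop
      vertex 13.73 9.29 0.00
      vertex 10.19 13.36 0.00
      vertex 10.19 13.36 11.88
    endloop
  endfacet
  facet normal 0.7545 0.6563 0.0000
    outer loop
      vertex 13.73 9.29 0.00
      vertex 10.19 13.36 11.88
      vertex 13.73 9.29 11.88
    endloop
  endfacet
  facet normal 0.0686 0.9976 0.0000
    outer loop
      vertex 10.19 13.36 0.00
      vertex 4.81 13.73 0.00
      vertex 4.81 13.73 11.88
    endloop
  endfacet
  facet normal 0.0686 0.9976 0.0000
    outer loop
      vertex 10.19 13.36 0.00
      vertex 4.81 13.73 11.88
      vertex 10.19 13.36 11.88
    endloop
  endfacet
  facet normal -0.6563 0.7545 0.0000
    outer loop
      vertex 4.81 13.73 0.00
      vertex 0.74 10.19 0.00
      vertex 0.74 10.19 11.88
    endloop
  endfacet
  facet normal -0.6563 0.7545 0.0000
    outer loop
      vertex 4.81 13.73 0.00
      vertex 0.74 10.19 11.88
      vertex 4.81 13.73 11.88
    endloop
  endfacet
  facet normal -0.9976 0.0686 0.0000
    outer loop
      vertex 0.74 10.19 0.00
      vertex 0.37 4.81 0.00
      vertex 0.37 4.81 11.88
    endloop
  endfacet
  facet normal -0.9976 0.0686 0.0000
    outer loop
      vertex 0.74 10.19 0.00
      vertex 0.37 4.81 11.88
      vertex 0.74 10.19 11.88
    endloop
  endfacet
  facet normal -0.7545 -0.6563 0.0000
    outer loop
      vertex 0.37 4.81 0.00
      vertex 3.91 0.74 0.00
      vertex 3.91 0.74 11.88
    endloop
  endfacet
  facet normal -0.7545 -0.6563 0.0000
    outer loop
      vertex 0.37 4.81 0.00
      vertex 3.91 0.74 11.88
      vertex 0.37 4.81 11.88
    endloop
  endfacet
  facet normal -0.0686 -0.9976 0.0000
    outer loop
      vertex 3.91 0.74 0.00
      vertex 9.29 0.37 0.00
      vertex 9.29 0.37 11.88
    endloop
  endfacet
  facet normal -0.0686 -0.9976 0.0000
    outer loop
      vertex 3.91 0.74 0.00
      vertex 9.29 0.37 11.88
      vertex 3.91 0.74 11.88
    endloop
  endfacet
  facet normal 0.6563 -0.7545 0.0000
    outer loop
      vertex 9.29 0.37 0.00
      vertex 13.36 3.91 0.00
      vertex 13.36 3.91 11.88
    endloop
  endfacet
  facet normal 0.6563 -0.7545 0.0000
    outer loop
      vertex 9.29 0.37 0.00
      vertex 13.36 3.91 11.88
      vertex 9.29 0.37 11.88
    endloop
  endfacet
  facet normal 0.9976 -0.0686 0.0000
    outer loop
      vertex 13.36 3.91 0.00
      vertex 13.73 9.29 0.00
      vertex 13.73 9.29 11.88
    endloop
  endfacet
  facet normal 0.9976 -0.0686 0.0000
    outer loop
      vertex 13.36 3.91 0.00
      vertex 13.73 9.29 11.88
      vertex 13.36 3.91 11.88
    endloop
  endfacet
endsolid part

The G0 Z moves step by Δz≈2.38 mm. Every layer's G1 loop is the same polygon, so the solid is a straight extrusion of it from z=0 to z≈11.9. Closing with flat bottom and top caps and triangulating gives 28 facets — a regular 8-sided prism (a cylinder approximated with 8 flat sides), circumscribed radius ≈ 7.05 mm, height ≈ 11.9 mm.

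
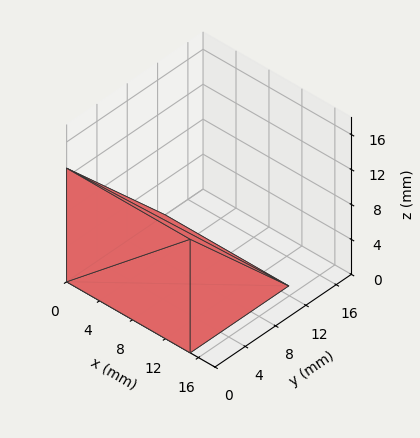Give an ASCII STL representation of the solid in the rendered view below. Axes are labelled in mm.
Reading the render: the shape is a wedge (ramp): 15 × 13 mm base, rising to 13 mm along the y=0 edge and sloping linearly to z=0 at y=13 (dimensions read to the nearest mm from the axis ticks). For the STL, each face is triangulated and given an outward normal.

solid part
  facet normal 0.0000 0.0000 -1.0000
    outer loop
      vertex 15.0 13.0 0.0
      vertex 15.0 0.0 0.0
      vertex 0.0 0.0 0.0
    endloop
  endfacet
  facet normal 0.0000 0.0000 -1.0000
    outer loop
      vertex 0.0 13.0 0.0
      vertex 15.0 13.0 0.0
      vertex 0.0 0.0 0.0
    endloop
  endfacet
  facet normal 0.0000 -1.0000 0.0000
    outer loop
      vertex 0.0 0.0 0.0
      vertex 15.0 0.0 0.0
      vertex 15.0 0.0 13.0
    endloop
  endfacet
  facet normal 0.0000 -1.0000 0.0000
    outer loop
      vertex 0.0 0.0 0.0
      vertex 15.0 0.0 13.0
      vertex 0.0 0.0 13.0
    endloop
  endfacet
  facet normal 0.0000 0.7071 0.7071
    outer loop
      vertex 0.0 0.0 13.0
      vertex 15.0 0.0 13.0
      vertex 15.0 13.0 0.0
    endloop
  endfacet
  facet normal 0.0000 0.7071 0.7071
    outer loop
      vertex 0.0 0.0 13.0
      vertex 15.0 13.0 0.0
      vertex 0.0 13.0 0.0
    endloop
  endfacet
  facet normal -1.0000 0.0000 0.0000
    outer loop
      vertex 0.0 0.0 13.0
      vertex 0.0 13.0 0.0
      vertex 0.0 0.0 0.0
    endloop
  endfacet
  facet normal 1.0000 0.0000 0.0000
    outer loop
      vertex 15.0 0.0 0.0
      vertex 15.0 13.0 0.0
      vertex 15.0 0.0 13.0
    endloop
  endfacet
endsolid part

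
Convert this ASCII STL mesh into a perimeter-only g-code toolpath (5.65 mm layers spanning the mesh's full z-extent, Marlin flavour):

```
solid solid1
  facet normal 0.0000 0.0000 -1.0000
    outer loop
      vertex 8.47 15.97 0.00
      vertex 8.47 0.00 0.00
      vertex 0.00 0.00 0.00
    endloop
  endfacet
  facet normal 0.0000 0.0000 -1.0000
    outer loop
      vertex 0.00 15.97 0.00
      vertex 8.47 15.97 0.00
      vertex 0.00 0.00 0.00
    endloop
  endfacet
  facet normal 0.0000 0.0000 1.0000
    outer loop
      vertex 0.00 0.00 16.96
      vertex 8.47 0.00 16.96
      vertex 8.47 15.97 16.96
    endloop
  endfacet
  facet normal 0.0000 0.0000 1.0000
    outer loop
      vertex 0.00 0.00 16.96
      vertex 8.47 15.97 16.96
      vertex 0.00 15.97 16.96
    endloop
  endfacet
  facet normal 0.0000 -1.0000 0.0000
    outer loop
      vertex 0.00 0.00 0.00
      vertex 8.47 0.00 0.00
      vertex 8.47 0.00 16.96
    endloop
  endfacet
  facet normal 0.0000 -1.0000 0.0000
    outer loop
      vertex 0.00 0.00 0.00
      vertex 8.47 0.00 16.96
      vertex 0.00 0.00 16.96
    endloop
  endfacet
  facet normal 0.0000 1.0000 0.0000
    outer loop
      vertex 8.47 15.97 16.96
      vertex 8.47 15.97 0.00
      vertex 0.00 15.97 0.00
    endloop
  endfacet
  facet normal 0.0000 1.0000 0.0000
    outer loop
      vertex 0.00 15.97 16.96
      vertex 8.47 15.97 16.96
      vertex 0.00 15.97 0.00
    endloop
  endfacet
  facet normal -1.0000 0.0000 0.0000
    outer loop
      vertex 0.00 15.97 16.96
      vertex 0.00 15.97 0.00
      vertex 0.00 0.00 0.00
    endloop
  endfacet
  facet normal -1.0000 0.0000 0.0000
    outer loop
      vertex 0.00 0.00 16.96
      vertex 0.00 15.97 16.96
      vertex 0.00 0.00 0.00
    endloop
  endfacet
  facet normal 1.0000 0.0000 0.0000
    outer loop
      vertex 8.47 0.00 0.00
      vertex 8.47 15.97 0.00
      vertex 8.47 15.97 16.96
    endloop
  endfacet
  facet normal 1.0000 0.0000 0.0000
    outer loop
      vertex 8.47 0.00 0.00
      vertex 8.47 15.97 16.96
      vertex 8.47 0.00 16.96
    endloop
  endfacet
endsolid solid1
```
; perimeter-only toolpath
G21 ; units = mm
G90 ; absolute positioning
G28 ; home
; layer 1
G0 Z5.65
G0 X0.00 Y0.00
G1 X8.47 Y0.00
G1 X8.47 Y15.97
G1 X0.00 Y15.97
G1 X0.00 Y0.00
; layer 2
G0 Z11.31
G0 X0.00 Y0.00
G1 X8.47 Y0.00
G1 X8.47 Y15.97
G1 X0.00 Y15.97
G1 X0.00 Y0.00
; layer 3
G0 Z16.96
G0 X0.00 Y0.00
G1 X8.47 Y0.00
G1 X8.47 Y15.97
G1 X0.00 Y15.97
G1 X0.00 Y0.00
M2 ; end

The solid is a rectangular box, roughly 8.47 × 16 mm footprint and 17 mm tall. Slicing at Δz = 5.65 mm — 3 equal slices spanning the solid's height, so layer i sits at z = i·h/3 — gives 3 non-empty perimeters. Each is a 4-segment closed polygon; G0 lifts to the layer z and rapids to the start vertex, then G1 traces the edges.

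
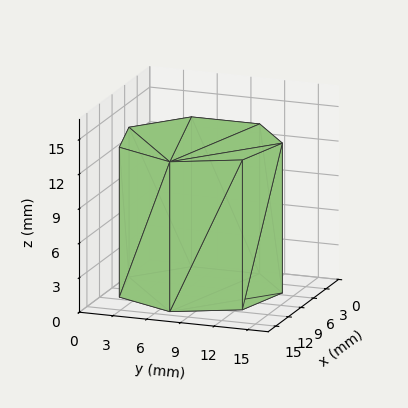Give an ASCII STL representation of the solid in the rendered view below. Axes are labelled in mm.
Reading the render: the shape is a regular 7-sided prism (a cylinder approximated with 7 flat sides), circumscribed radius ≈ 7 mm, height ≈ 13 mm (dimensions read to the nearest mm from the axis ticks). For the STL, each face is triangulated and given an outward normal.

solid part
  facet normal 0.0000 0.0000 -1.0000
    outer loop
      vertex 5.442 13.824 0.000
      vertex 11.364 12.473 0.000
      vertex 14.000 7.000 0.000
    endloop
  endfacet
  facet normal 0.0000 0.0000 -1.0000
    outer loop
      vertex 0.693 10.037 0.000
      vertex 5.442 13.824 0.000
      vertex 14.000 7.000 0.000
    endloop
  endfacet
  facet normal 0.0000 0.0000 -1.0000
    outer loop
      vertex 0.693 3.963 0.000
      vertex 0.693 10.037 0.000
      vertex 14.000 7.000 0.000
    endloop
  endfacet
  facet normal 0.0000 0.0000 -1.0000
    outer loop
      vertex 5.442 0.176 0.000
      vertex 0.693 3.963 0.000
      vertex 14.000 7.000 0.000
    endloop
  endfacet
  facet normal 0.0000 0.0000 -1.0000
    outer loop
      vertex 11.364 1.527 0.000
      vertex 5.442 0.176 0.000
      vertex 14.000 7.000 0.000
    endloop
  endfacet
  facet normal 0.0000 0.0000 1.0000
    outer loop
      vertex 14.000 7.000 13.000
      vertex 11.364 12.473 13.000
      vertex 5.442 13.824 13.000
    endloop
  endfacet
  facet normal 0.0000 0.0000 1.0000
    outer loop
      vertex 14.000 7.000 13.000
      vertex 5.442 13.824 13.000
      vertex 0.693 10.037 13.000
    endloop
  endfacet
  facet normal 0.0000 0.0000 1.0000
    outer loop
      vertex 14.000 7.000 13.000
      vertex 0.693 10.037 13.000
      vertex 0.693 3.963 13.000
    endloop
  endfacet
  facet normal 0.0000 0.0000 1.0000
    outer loop
      vertex 14.000 7.000 13.000
      vertex 0.693 3.963 13.000
      vertex 5.442 0.176 13.000
    endloop
  endfacet
  facet normal 0.0000 0.0000 1.0000
    outer loop
      vertex 14.000 7.000 13.000
      vertex 5.442 0.176 13.000
      vertex 11.364 1.527 13.000
    endloop
  endfacet
  facet normal 0.9009 0.4339 0.0000
    outer loop
      vertex 14.000 7.000 0.000
      vertex 11.364 12.473 0.000
      vertex 11.364 12.473 13.000
    endloop
  endfacet
  facet normal 0.9009 0.4339 0.0000
    outer loop
      vertex 14.000 7.000 0.000
      vertex 11.364 12.473 13.000
      vertex 14.000 7.000 13.000
    endloop
  endfacet
  facet normal 0.2224 0.9750 0.0000
    outer loop
      vertex 11.364 12.473 0.000
      vertex 5.442 13.824 0.000
      vertex 5.442 13.824 13.000
    endloop
  endfacet
  facet normal 0.2224 0.9750 0.0000
    outer loop
      vertex 11.364 12.473 0.000
      vertex 5.442 13.824 13.000
      vertex 11.364 12.473 13.000
    endloop
  endfacet
  facet normal -0.6235 0.7818 0.0000
    outer loop
      vertex 5.442 13.824 0.000
      vertex 0.693 10.037 0.000
      vertex 0.693 10.037 13.000
    endloop
  endfacet
  facet normal -0.6235 0.7818 0.0000
    outer loop
      vertex 5.442 13.824 0.000
      vertex 0.693 10.037 13.000
      vertex 5.442 13.824 13.000
    endloop
  endfacet
  facet normal -1.0000 0.0000 0.0000
    outer loop
      vertex 0.693 10.037 0.000
      vertex 0.693 3.963 0.000
      vertex 0.693 3.963 13.000
    endloop
  endfacet
  facet normal -1.0000 0.0000 0.0000
    outer loop
      vertex 0.693 10.037 0.000
      vertex 0.693 3.963 13.000
      vertex 0.693 10.037 13.000
    endloop
  endfacet
  facet normal -0.6235 -0.7818 0.0000
    outer loop
      vertex 0.693 3.963 0.000
      vertex 5.442 0.176 0.000
      vertex 5.442 0.176 13.000
    endloop
  endfacet
  facet normal -0.6235 -0.7818 0.0000
    outer loop
      vertex 0.693 3.963 0.000
      vertex 5.442 0.176 13.000
      vertex 0.693 3.963 13.000
    endloop
  endfacet
  facet normal 0.2224 -0.9750 0.0000
    outer loop
      vertex 5.442 0.176 0.000
      vertex 11.364 1.527 0.000
      vertex 11.364 1.527 13.000
    endloop
  endfacet
  facet normal 0.2224 -0.9750 0.0000
    outer loop
      vertex 5.442 0.176 0.000
      vertex 11.364 1.527 13.000
      vertex 5.442 0.176 13.000
    endloop
  endfacet
  facet normal 0.9009 -0.4339 0.0000
    outer loop
      vertex 11.364 1.527 0.000
      vertex 14.000 7.000 0.000
      vertex 14.000 7.000 13.000
    endloop
  endfacet
  facet normal 0.9009 -0.4339 0.0000
    outer loop
      vertex 11.364 1.527 0.000
      vertex 14.000 7.000 13.000
      vertex 11.364 1.527 13.000
    endloop
  endfacet
endsolid part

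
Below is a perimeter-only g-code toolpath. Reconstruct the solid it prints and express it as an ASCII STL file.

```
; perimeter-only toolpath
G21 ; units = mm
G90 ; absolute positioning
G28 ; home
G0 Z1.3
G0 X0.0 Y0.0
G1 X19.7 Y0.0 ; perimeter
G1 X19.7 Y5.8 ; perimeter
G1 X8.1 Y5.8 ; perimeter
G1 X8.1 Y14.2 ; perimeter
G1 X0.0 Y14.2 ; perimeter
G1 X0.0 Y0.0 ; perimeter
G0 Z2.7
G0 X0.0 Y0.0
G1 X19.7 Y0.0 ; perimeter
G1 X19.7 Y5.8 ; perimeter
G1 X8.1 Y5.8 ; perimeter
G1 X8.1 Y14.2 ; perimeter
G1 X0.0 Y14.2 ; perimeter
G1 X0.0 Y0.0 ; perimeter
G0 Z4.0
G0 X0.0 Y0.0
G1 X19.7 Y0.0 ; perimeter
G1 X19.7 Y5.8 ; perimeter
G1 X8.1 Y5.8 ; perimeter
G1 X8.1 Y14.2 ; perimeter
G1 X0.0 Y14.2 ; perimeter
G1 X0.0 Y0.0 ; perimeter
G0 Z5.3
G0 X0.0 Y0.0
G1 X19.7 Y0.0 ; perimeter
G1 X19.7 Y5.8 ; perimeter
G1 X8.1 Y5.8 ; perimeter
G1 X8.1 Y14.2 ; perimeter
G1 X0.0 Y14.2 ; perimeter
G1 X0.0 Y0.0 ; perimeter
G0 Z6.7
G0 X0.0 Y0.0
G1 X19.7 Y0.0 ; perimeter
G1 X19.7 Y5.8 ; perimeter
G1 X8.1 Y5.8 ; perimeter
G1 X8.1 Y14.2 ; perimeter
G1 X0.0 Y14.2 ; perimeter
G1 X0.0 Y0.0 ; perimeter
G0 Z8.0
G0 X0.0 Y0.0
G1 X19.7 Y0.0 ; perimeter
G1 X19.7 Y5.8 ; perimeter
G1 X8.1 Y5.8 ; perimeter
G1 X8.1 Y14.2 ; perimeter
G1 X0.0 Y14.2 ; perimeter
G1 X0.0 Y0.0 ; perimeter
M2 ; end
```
solid part
  facet normal 0.0000 0.0000 -1.0000
    outer loop
      vertex 19.7 5.8 0.0
      vertex 19.7 0.0 0.0
      vertex 0.0 0.0 0.0
    endloop
  endfacet
  facet normal 0.0000 0.0000 -1.0000
    outer loop
      vertex 8.1 5.8 0.0
      vertex 19.7 5.8 0.0
      vertex 0.0 0.0 0.0
    endloop
  endfacet
  facet normal 0.0000 0.0000 -1.0000
    outer loop
      vertex 8.1 14.2 0.0
      vertex 8.1 5.8 0.0
      vertex 0.0 0.0 0.0
    endloop
  endfacet
  facet normal 0.0000 0.0000 -1.0000
    outer loop
      vertex 0.0 14.2 0.0
      vertex 8.1 14.2 0.0
      vertex 0.0 0.0 0.0
    endloop
  endfacet
  facet normal 0.0000 0.0000 1.0000
    outer loop
      vertex 0.0 0.0 8.0
      vertex 19.7 0.0 8.0
      vertex 19.7 5.8 8.0
    endloop
  endfacet
  facet normal 0.0000 0.0000 1.0000
    outer loop
      vertex 0.0 0.0 8.0
      vertex 19.7 5.8 8.0
      vertex 8.1 5.8 8.0
    endloop
  endfacet
  facet normal 0.0000 0.0000 1.0000
    outer loop
      vertex 0.0 0.0 8.0
      vertex 8.1 5.8 8.0
      vertex 8.1 14.2 8.0
    endloop
  endfacet
  facet normal 0.0000 0.0000 1.0000
    outer loop
      vertex 0.0 0.0 8.0
      vertex 8.1 14.2 8.0
      vertex 0.0 14.2 8.0
    endloop
  endfacet
  facet normal 0.0000 -1.0000 0.0000
    outer loop
      vertex 0.0 0.0 0.0
      vertex 19.7 0.0 0.0
      vertex 19.7 0.0 8.0
    endloop
  endfacet
  facet normal 0.0000 -1.0000 0.0000
    outer loop
      vertex 0.0 0.0 0.0
      vertex 19.7 0.0 8.0
      vertex 0.0 0.0 8.0
    endloop
  endfacet
  facet normal 1.0000 0.0000 0.0000
    outer loop
      vertex 19.7 0.0 0.0
      vertex 19.7 5.8 0.0
      vertex 19.7 5.8 8.0
    endloop
  endfacet
  facet normal 1.0000 0.0000 0.0000
    outer loop
      vertex 19.7 0.0 0.0
      vertex 19.7 5.8 8.0
      vertex 19.7 0.0 8.0
    endloop
  endfacet
  facet normal 0.0000 1.0000 0.0000
    outer loop
      vertex 19.7 5.8 0.0
      vertex 8.1 5.8 0.0
      vertex 8.1 5.8 8.0
    endloop
  endfacet
  facet normal 0.0000 1.0000 0.0000
    outer loop
      vertex 19.7 5.8 0.0
      vertex 8.1 5.8 8.0
      vertex 19.7 5.8 8.0
    endloop
  endfacet
  facet normal 1.0000 0.0000 0.0000
    outer loop
      vertex 8.1 5.8 0.0
      vertex 8.1 14.2 0.0
      vertex 8.1 14.2 8.0
    endloop
  endfacet
  facet normal 1.0000 0.0000 0.0000
    outer loop
      vertex 8.1 5.8 0.0
      vertex 8.1 14.2 8.0
      vertex 8.1 5.8 8.0
    endloop
  endfacet
  facet normal 0.0000 1.0000 0.0000
    outer loop
      vertex 8.1 14.2 0.0
      vertex 0.0 14.2 0.0
      vertex 0.0 14.2 8.0
    endloop
  endfacet
  facet normal 0.0000 1.0000 0.0000
    outer loop
      vertex 8.1 14.2 0.0
      vertex 0.0 14.2 8.0
      vertex 8.1 14.2 8.0
    endloop
  endfacet
  facet normal -1.0000 0.0000 0.0000
    outer loop
      vertex 0.0 14.2 0.0
      vertex 0.0 0.0 0.0
      vertex 0.0 0.0 8.0
    endloop
  endfacet
  facet normal -1.0000 0.0000 0.0000
    outer loop
      vertex 0.0 14.2 0.0
      vertex 0.0 0.0 8.0
      vertex 0.0 14.2 8.0
    endloop
  endfacet
endsolid part

The G0 Z moves step by Δz≈1.3 mm. Every layer's G1 loop is the same polygon, so the solid is a straight extrusion of it from z=0 to z≈8. Closing with flat bottom and top caps and triangulating gives 20 facets — an L-shaped prism: outer 19.7 × 14.2 mm, arm thicknesses ≈ 5.8 mm (horizontal) and 8.1 mm (vertical), extruded 8 mm in z.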